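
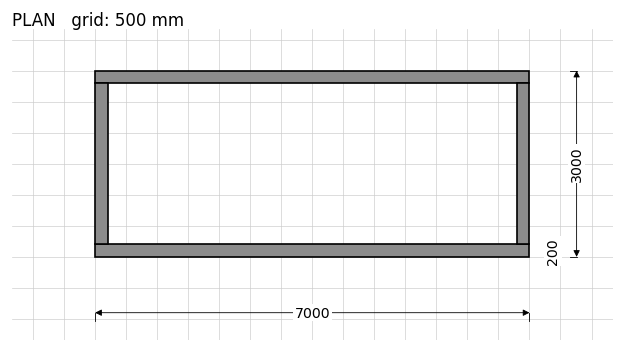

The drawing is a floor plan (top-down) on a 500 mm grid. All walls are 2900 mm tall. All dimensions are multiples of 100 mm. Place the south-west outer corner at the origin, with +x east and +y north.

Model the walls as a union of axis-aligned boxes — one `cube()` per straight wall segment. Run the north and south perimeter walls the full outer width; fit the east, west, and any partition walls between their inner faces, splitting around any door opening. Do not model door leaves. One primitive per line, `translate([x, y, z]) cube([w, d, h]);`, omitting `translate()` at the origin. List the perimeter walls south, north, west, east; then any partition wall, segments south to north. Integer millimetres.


cube([7000, 200, 2900]);
translate([0, 2800, 0]) cube([7000, 200, 2900]);
translate([0, 200, 0]) cube([200, 2600, 2900]);
translate([6800, 200, 0]) cube([200, 2600, 2900]);


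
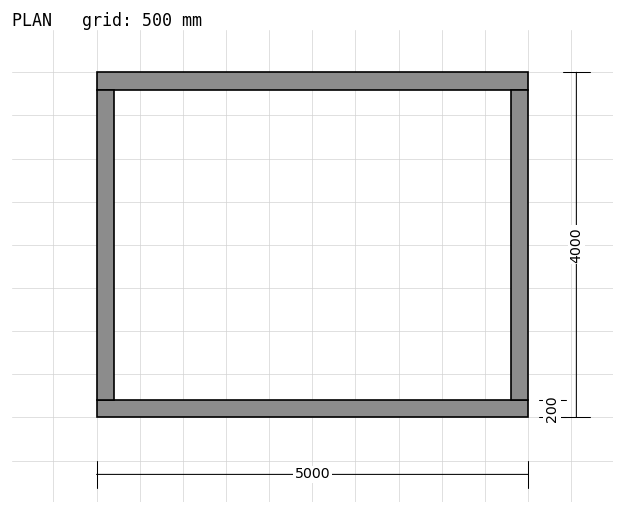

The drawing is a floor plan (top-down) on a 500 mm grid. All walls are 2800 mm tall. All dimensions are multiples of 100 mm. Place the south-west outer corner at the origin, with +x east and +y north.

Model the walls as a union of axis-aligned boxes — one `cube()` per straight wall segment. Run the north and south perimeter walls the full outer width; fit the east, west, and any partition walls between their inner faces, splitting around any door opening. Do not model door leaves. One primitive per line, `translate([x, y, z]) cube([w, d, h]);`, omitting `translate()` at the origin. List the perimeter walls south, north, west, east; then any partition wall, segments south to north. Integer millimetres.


cube([5000, 200, 2800]);
translate([0, 3800, 0]) cube([5000, 200, 2800]);
translate([0, 200, 0]) cube([200, 3600, 2800]);
translate([4800, 200, 0]) cube([200, 3600, 2800]);


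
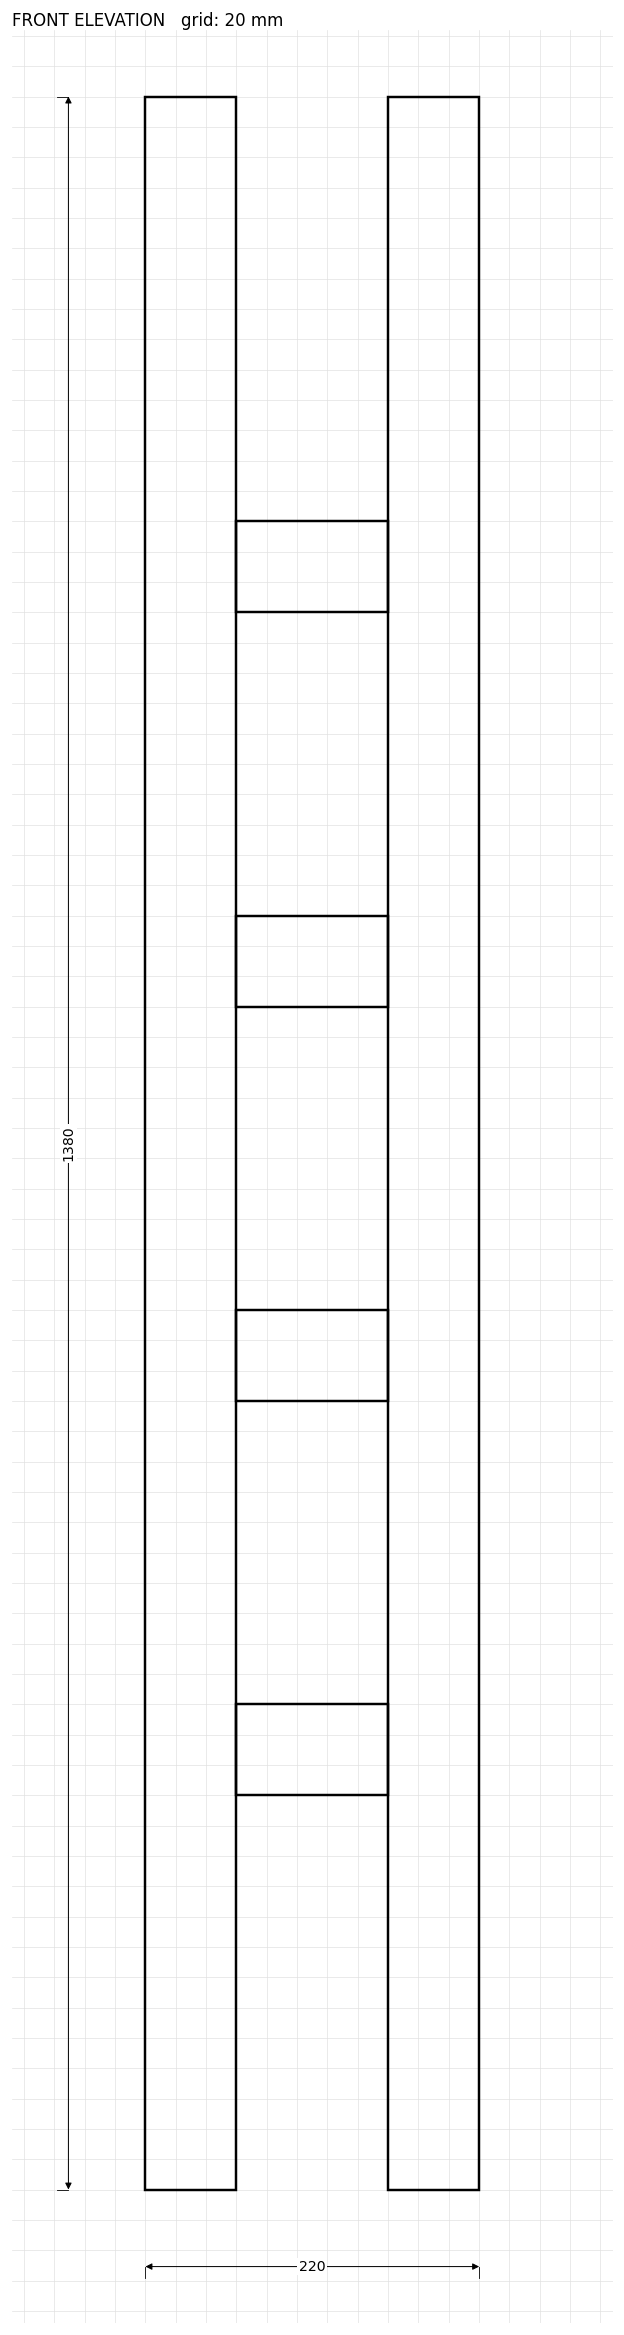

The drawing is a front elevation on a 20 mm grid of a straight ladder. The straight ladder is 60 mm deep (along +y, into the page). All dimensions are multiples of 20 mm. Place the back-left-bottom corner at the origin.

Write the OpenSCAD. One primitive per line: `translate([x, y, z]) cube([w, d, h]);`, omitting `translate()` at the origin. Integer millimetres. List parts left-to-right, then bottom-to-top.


cube([60, 60, 1380]);
translate([60, 0, 260]) cube([100, 60, 60]);
translate([60, 0, 520]) cube([100, 60, 60]);
translate([60, 0, 780]) cube([100, 60, 60]);
translate([60, 0, 1040]) cube([100, 60, 60]);
translate([160, 0, 0]) cube([60, 60, 1380]);


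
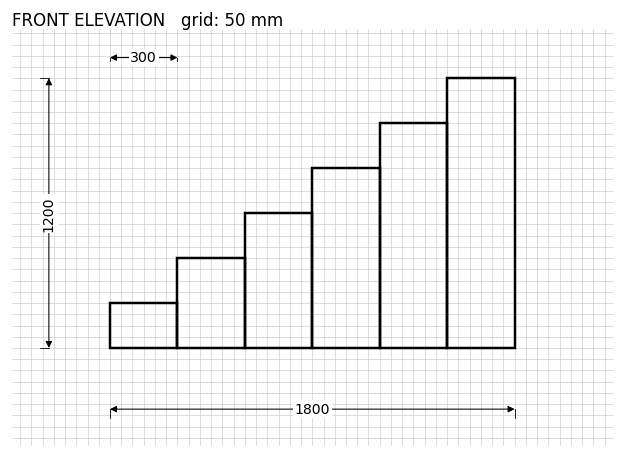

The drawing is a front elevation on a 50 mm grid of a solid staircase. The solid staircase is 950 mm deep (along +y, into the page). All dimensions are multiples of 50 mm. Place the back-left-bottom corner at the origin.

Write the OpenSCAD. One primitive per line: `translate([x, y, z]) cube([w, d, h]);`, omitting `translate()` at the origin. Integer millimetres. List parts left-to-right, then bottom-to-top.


cube([300, 950, 200]);
translate([300, 0, 0]) cube([300, 950, 400]);
translate([600, 0, 0]) cube([300, 950, 600]);
translate([900, 0, 0]) cube([300, 950, 800]);
translate([1200, 0, 0]) cube([300, 950, 1000]);
translate([1500, 0, 0]) cube([300, 950, 1200]);


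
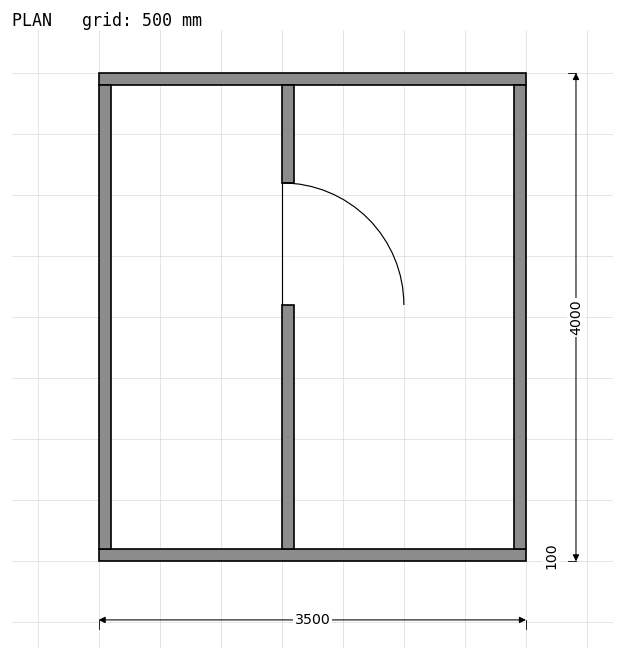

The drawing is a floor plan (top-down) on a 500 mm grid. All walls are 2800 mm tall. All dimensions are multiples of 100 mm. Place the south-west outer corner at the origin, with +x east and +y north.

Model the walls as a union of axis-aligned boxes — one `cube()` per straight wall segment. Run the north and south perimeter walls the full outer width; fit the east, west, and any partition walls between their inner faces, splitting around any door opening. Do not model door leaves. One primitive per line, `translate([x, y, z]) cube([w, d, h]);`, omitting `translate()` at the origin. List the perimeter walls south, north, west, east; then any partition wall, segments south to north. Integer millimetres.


cube([3500, 100, 2800]);
translate([0, 3900, 0]) cube([3500, 100, 2800]);
translate([0, 100, 0]) cube([100, 3800, 2800]);
translate([3400, 100, 0]) cube([100, 3800, 2800]);
translate([1500, 100, 0]) cube([100, 2000, 2800]);
translate([1500, 3100, 0]) cube([100, 800, 2800]);


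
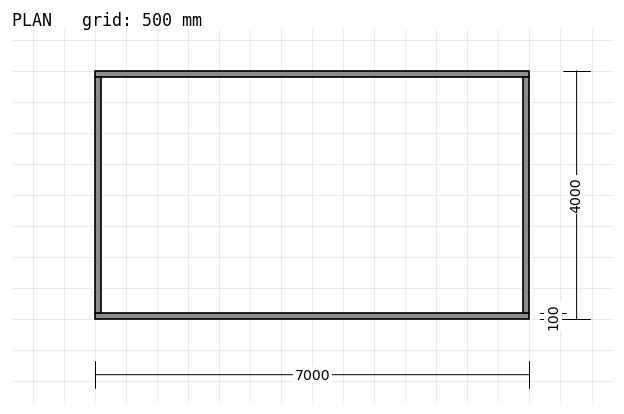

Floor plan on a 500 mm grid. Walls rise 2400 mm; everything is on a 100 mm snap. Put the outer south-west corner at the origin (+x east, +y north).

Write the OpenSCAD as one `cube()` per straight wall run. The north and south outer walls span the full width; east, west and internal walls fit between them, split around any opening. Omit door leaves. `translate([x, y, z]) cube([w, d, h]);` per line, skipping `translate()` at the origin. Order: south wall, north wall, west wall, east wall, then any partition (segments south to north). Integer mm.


cube([7000, 100, 2400]);
translate([0, 3900, 0]) cube([7000, 100, 2400]);
translate([0, 100, 0]) cube([100, 3800, 2400]);
translate([6900, 100, 0]) cube([100, 3800, 2400]);


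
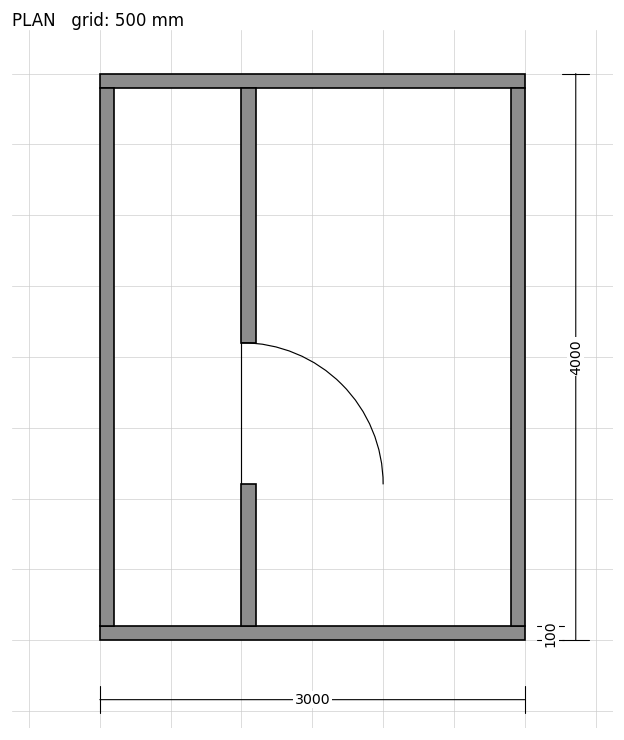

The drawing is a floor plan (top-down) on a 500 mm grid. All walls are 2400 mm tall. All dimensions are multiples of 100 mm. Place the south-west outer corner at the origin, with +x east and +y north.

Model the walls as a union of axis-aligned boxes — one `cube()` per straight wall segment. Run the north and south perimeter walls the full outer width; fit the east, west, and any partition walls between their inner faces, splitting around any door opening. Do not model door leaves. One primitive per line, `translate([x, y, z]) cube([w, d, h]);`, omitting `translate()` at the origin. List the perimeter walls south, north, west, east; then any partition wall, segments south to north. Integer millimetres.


cube([3000, 100, 2400]);
translate([0, 3900, 0]) cube([3000, 100, 2400]);
translate([0, 100, 0]) cube([100, 3800, 2400]);
translate([2900, 100, 0]) cube([100, 3800, 2400]);
translate([1000, 100, 0]) cube([100, 1000, 2400]);
translate([1000, 2100, 0]) cube([100, 1800, 2400]);


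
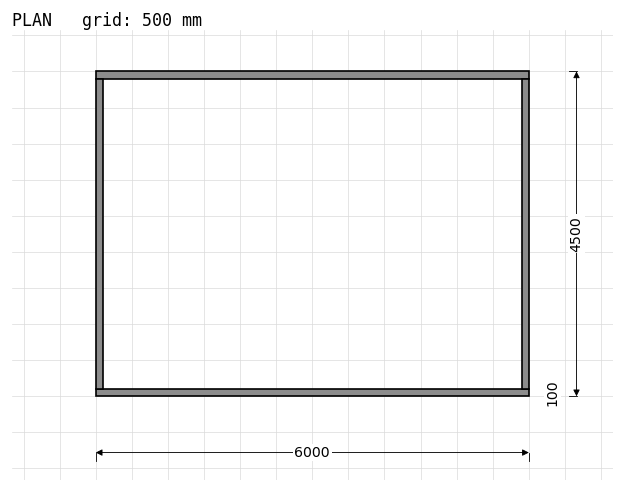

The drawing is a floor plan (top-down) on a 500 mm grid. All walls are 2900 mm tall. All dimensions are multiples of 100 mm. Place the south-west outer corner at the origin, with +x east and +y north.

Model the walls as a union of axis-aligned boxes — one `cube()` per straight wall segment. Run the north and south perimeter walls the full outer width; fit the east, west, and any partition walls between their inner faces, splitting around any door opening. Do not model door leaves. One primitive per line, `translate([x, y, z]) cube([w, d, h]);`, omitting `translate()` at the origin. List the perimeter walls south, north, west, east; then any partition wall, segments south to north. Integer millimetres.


cube([6000, 100, 2900]);
translate([0, 4400, 0]) cube([6000, 100, 2900]);
translate([0, 100, 0]) cube([100, 4300, 2900]);
translate([5900, 100, 0]) cube([100, 4300, 2900]);


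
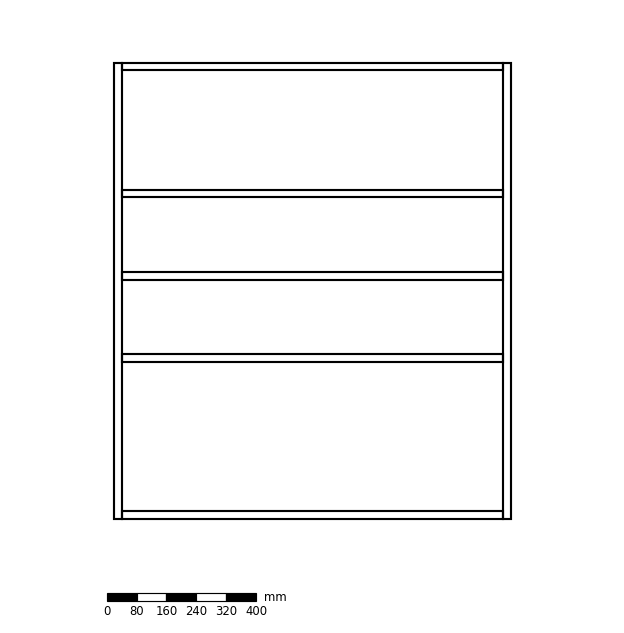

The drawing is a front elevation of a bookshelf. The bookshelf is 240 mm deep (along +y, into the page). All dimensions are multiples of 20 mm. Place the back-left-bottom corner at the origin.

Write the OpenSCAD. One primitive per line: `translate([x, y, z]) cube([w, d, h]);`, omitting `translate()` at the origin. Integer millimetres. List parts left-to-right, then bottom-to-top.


cube([20, 240, 1220]);
translate([20, 0, 0]) cube([1020, 240, 20]);
translate([20, 0, 420]) cube([1020, 240, 20]);
translate([20, 0, 640]) cube([1020, 240, 20]);
translate([20, 0, 860]) cube([1020, 240, 20]);
translate([20, 0, 1200]) cube([1020, 240, 20]);
translate([1040, 0, 0]) cube([20, 240, 1220]);


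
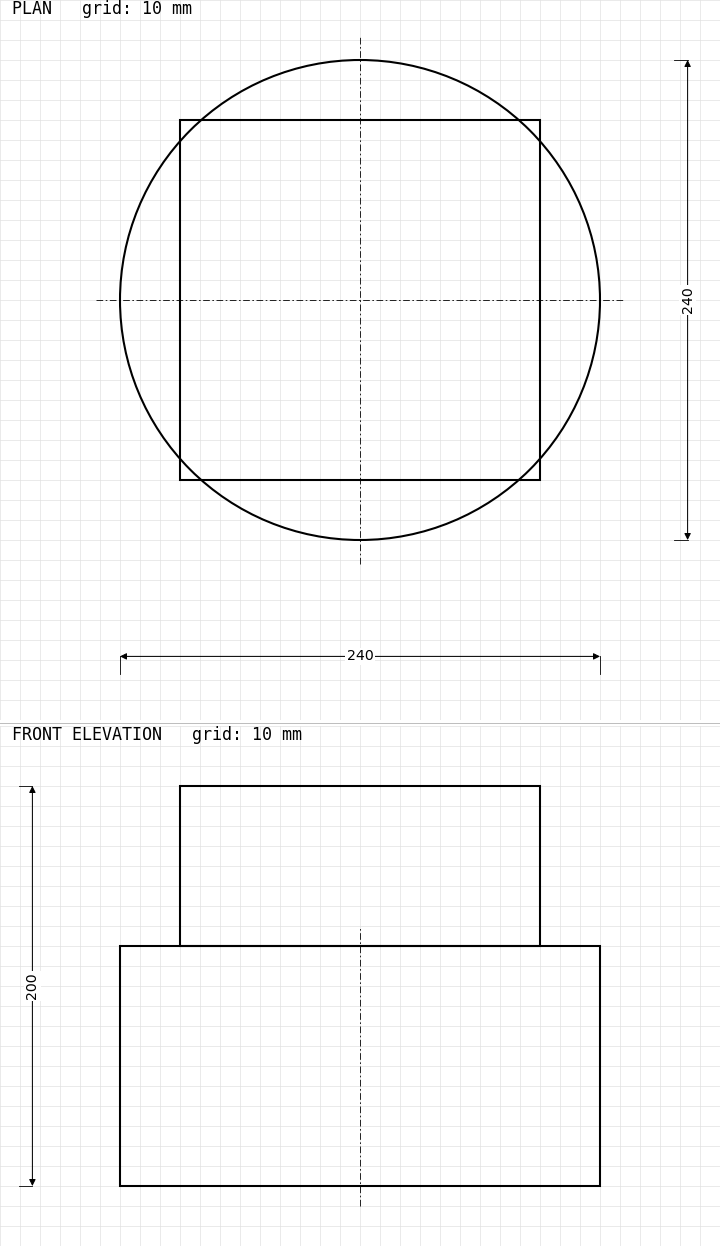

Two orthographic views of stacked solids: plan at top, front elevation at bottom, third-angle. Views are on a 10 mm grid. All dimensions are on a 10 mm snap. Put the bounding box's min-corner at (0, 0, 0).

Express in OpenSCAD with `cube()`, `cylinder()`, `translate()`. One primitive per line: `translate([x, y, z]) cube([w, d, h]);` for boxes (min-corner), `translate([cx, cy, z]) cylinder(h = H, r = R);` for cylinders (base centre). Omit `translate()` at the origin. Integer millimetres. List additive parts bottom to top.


translate([120, 120, 0]) cylinder(h = 120, r = 120);
translate([30, 30, 120]) cube([180, 180, 80]);


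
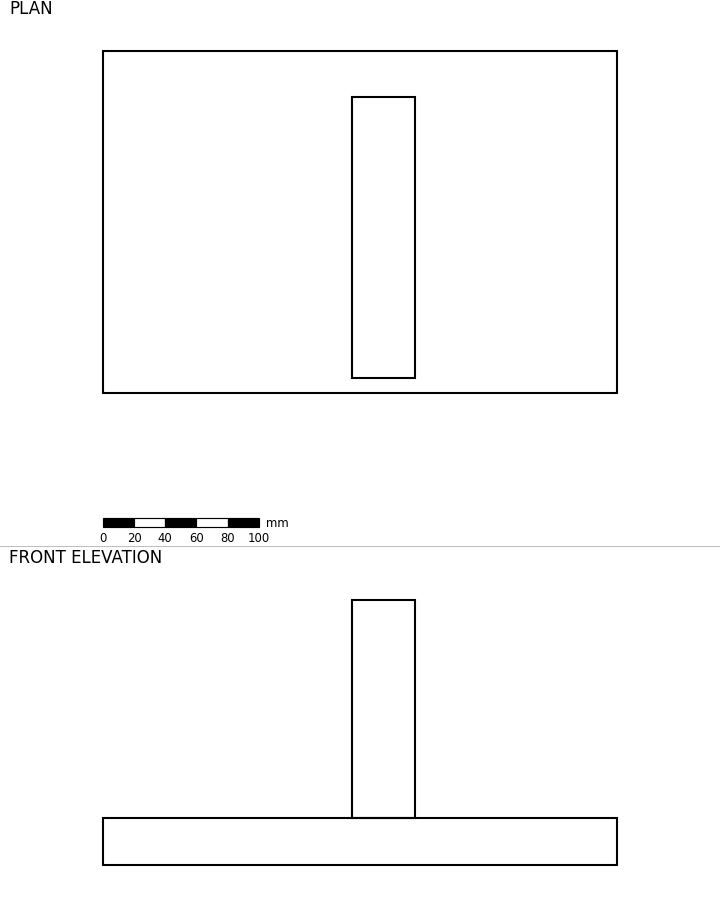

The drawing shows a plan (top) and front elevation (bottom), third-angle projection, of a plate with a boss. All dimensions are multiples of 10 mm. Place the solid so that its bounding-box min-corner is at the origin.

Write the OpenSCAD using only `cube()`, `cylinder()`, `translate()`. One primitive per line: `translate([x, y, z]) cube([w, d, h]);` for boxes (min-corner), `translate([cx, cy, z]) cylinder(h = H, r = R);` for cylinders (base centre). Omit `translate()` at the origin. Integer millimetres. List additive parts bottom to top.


cube([330, 220, 30]);
translate([160, 10, 30]) cube([40, 180, 140]);


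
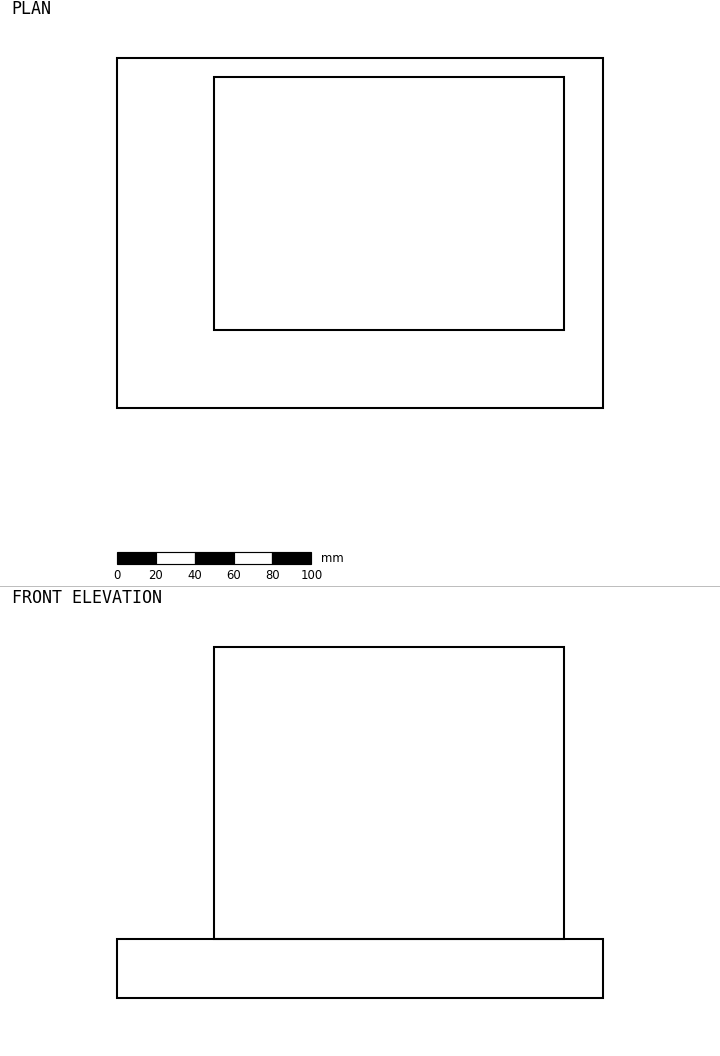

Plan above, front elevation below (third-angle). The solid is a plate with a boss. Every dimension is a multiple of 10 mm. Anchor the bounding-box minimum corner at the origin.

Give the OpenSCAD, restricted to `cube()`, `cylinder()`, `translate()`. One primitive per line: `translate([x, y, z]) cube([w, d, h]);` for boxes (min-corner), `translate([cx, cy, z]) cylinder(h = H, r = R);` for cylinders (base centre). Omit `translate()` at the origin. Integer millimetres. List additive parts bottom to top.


cube([250, 180, 30]);
translate([50, 40, 30]) cube([180, 130, 150]);


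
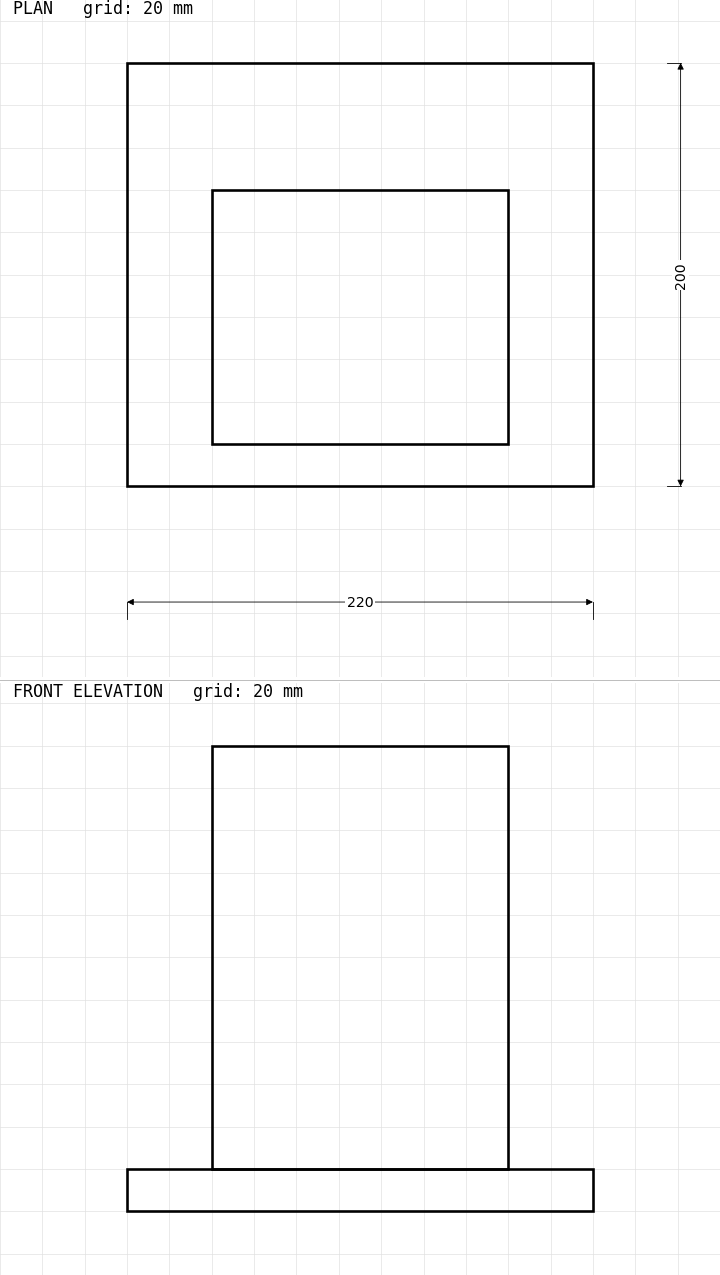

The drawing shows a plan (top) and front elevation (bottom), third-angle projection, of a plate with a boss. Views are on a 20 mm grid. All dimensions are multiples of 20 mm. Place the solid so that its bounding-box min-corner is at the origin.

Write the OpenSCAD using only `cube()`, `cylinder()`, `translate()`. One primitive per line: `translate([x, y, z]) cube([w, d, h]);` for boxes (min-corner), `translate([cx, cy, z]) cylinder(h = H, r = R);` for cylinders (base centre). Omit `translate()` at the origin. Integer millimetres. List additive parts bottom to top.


cube([220, 200, 20]);
translate([40, 20, 20]) cube([140, 120, 200]);


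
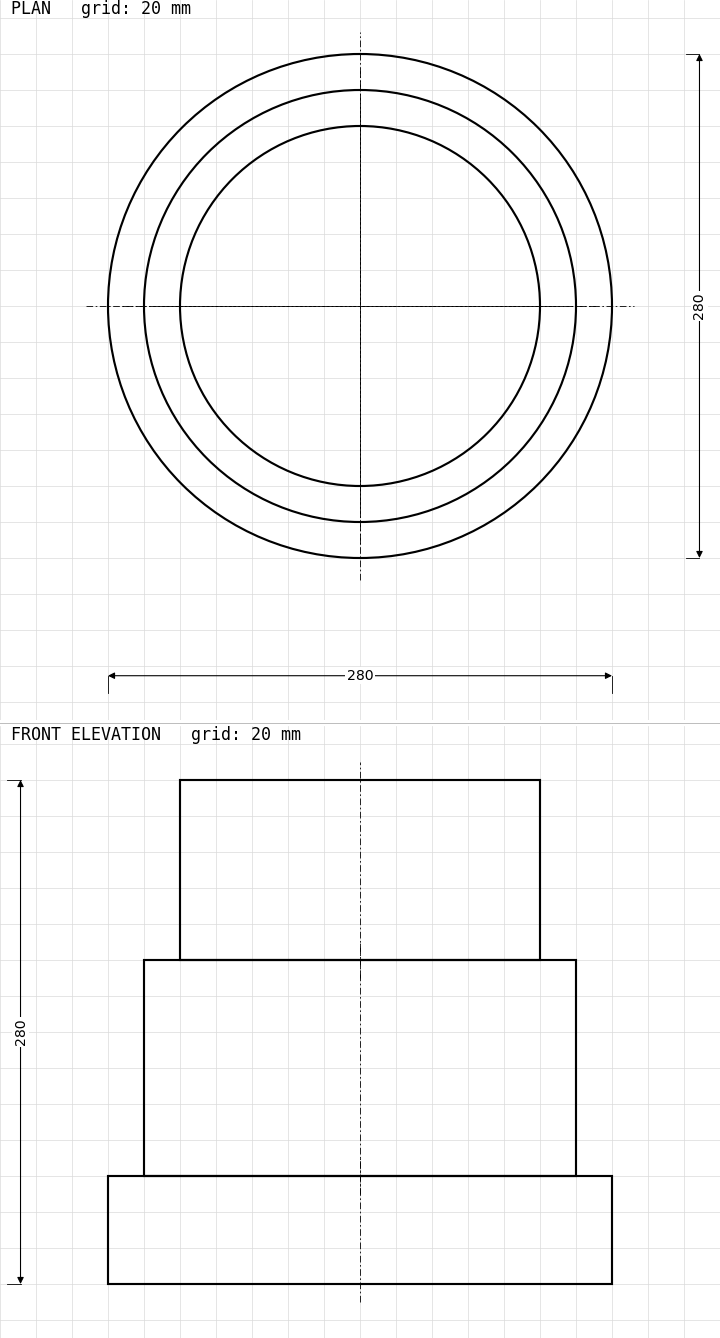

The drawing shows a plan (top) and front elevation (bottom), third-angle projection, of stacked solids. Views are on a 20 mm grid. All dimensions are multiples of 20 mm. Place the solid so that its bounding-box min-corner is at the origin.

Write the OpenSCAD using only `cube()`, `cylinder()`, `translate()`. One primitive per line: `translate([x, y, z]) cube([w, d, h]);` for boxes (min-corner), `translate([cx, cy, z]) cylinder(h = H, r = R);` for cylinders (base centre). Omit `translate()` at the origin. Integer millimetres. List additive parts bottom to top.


translate([140, 140, 0]) cylinder(h = 60, r = 140);
translate([140, 140, 60]) cylinder(h = 120, r = 120);
translate([140, 140, 180]) cylinder(h = 100, r = 100);


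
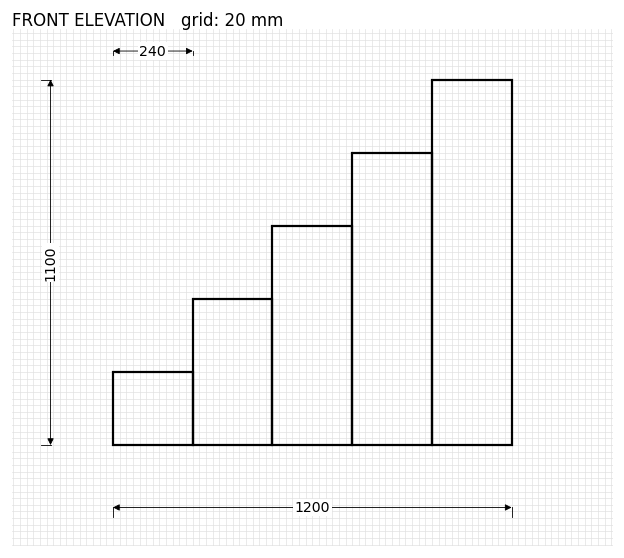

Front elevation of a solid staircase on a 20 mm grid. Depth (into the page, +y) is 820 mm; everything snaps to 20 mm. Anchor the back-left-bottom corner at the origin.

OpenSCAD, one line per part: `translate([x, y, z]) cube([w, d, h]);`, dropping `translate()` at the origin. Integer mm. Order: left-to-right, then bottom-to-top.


cube([240, 820, 220]);
translate([240, 0, 0]) cube([240, 820, 440]);
translate([480, 0, 0]) cube([240, 820, 660]);
translate([720, 0, 0]) cube([240, 820, 880]);
translate([960, 0, 0]) cube([240, 820, 1100]);


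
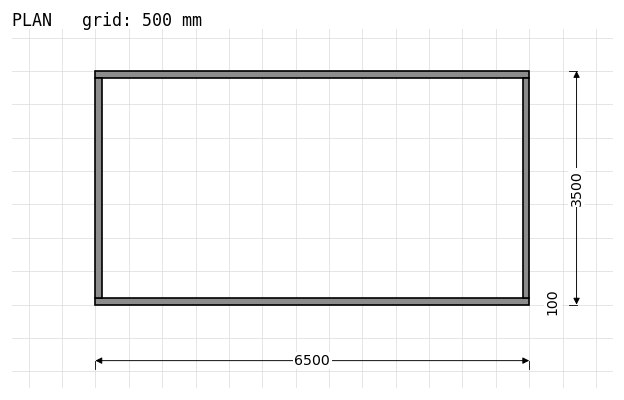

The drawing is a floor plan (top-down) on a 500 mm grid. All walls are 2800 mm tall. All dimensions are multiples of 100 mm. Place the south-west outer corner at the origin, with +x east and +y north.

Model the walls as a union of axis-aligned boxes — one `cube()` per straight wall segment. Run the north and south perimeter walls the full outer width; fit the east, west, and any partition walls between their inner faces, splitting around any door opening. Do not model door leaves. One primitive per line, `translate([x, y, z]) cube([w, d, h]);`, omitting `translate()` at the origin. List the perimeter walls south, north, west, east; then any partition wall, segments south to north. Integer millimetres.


cube([6500, 100, 2800]);
translate([0, 3400, 0]) cube([6500, 100, 2800]);
translate([0, 100, 0]) cube([100, 3300, 2800]);
translate([6400, 100, 0]) cube([100, 3300, 2800]);


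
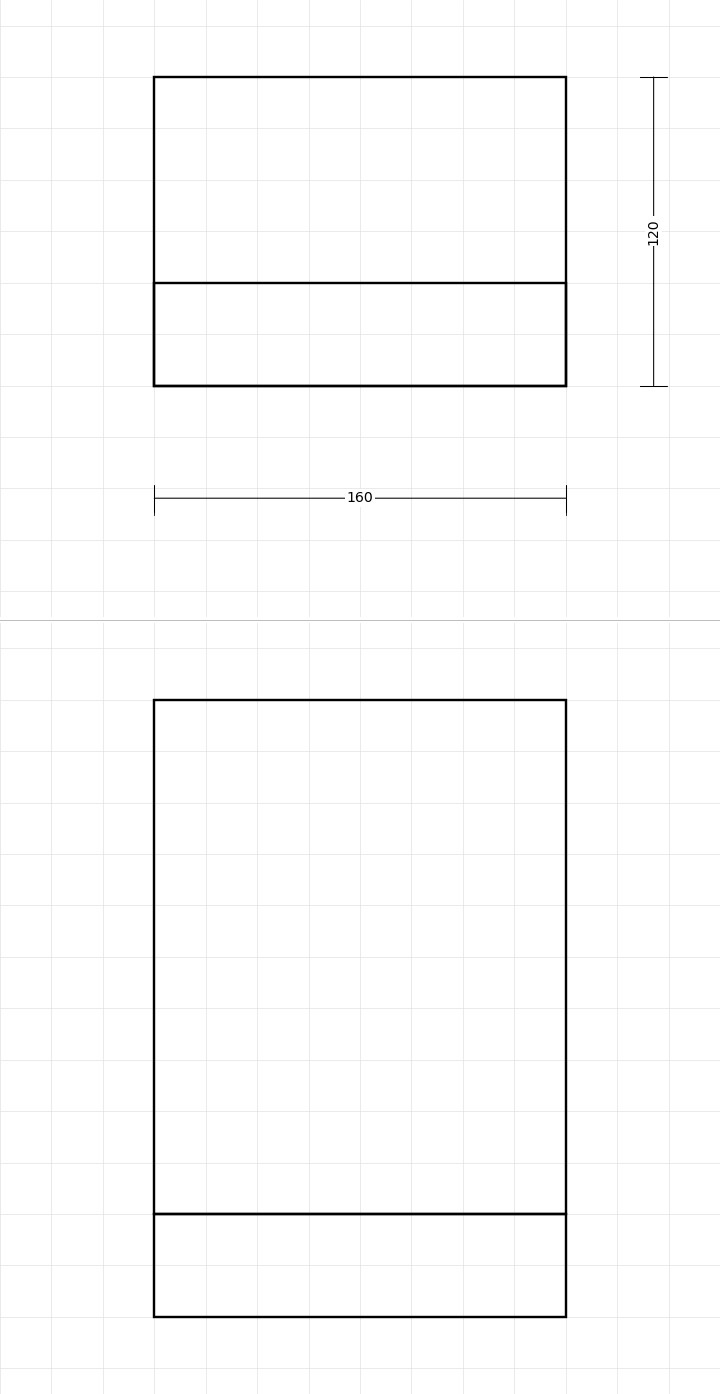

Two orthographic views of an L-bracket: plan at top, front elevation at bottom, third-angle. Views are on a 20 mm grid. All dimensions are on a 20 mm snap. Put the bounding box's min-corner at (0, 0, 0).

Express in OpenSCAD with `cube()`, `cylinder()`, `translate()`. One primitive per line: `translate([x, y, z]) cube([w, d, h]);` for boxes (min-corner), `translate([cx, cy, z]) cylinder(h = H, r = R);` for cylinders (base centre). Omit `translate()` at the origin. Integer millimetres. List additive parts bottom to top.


cube([160, 120, 40]);
translate([0, 0, 40]) cube([160, 40, 200]);


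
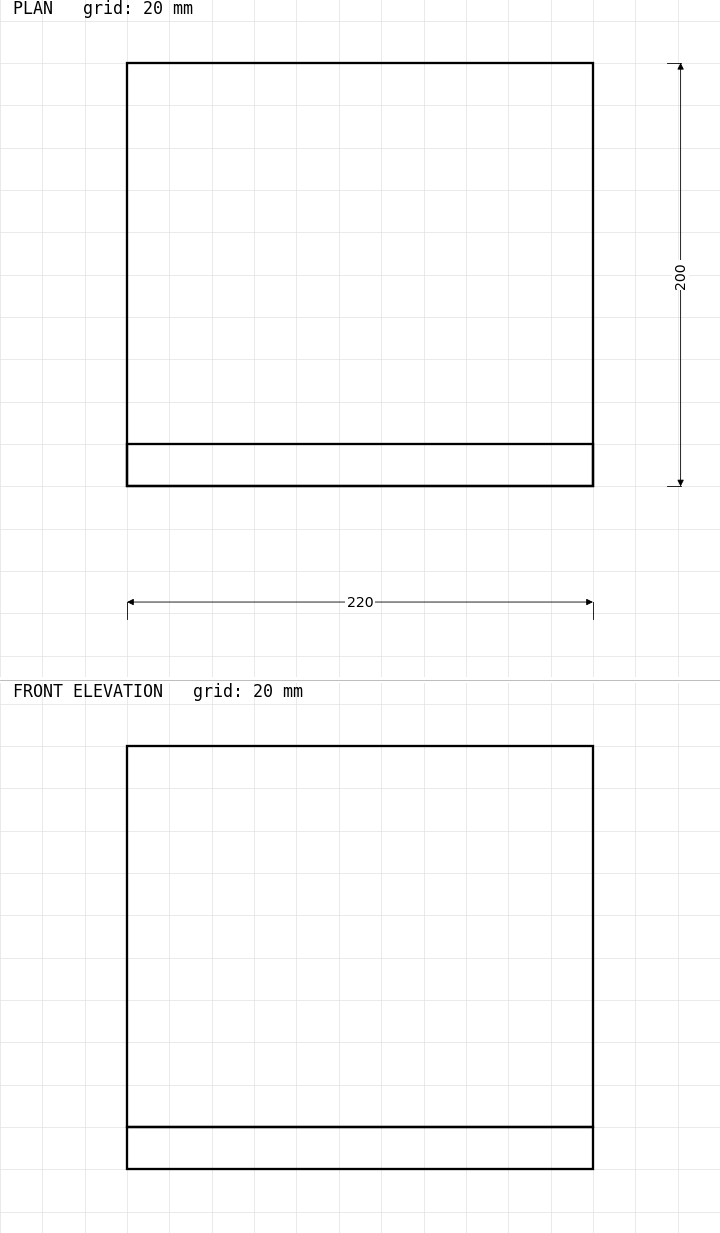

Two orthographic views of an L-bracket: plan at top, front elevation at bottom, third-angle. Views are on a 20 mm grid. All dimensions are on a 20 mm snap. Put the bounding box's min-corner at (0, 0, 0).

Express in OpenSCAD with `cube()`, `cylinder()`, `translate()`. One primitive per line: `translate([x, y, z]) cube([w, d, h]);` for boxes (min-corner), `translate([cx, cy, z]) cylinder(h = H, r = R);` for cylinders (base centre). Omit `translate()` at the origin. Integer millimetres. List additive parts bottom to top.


cube([220, 200, 20]);
translate([0, 0, 20]) cube([220, 20, 180]);


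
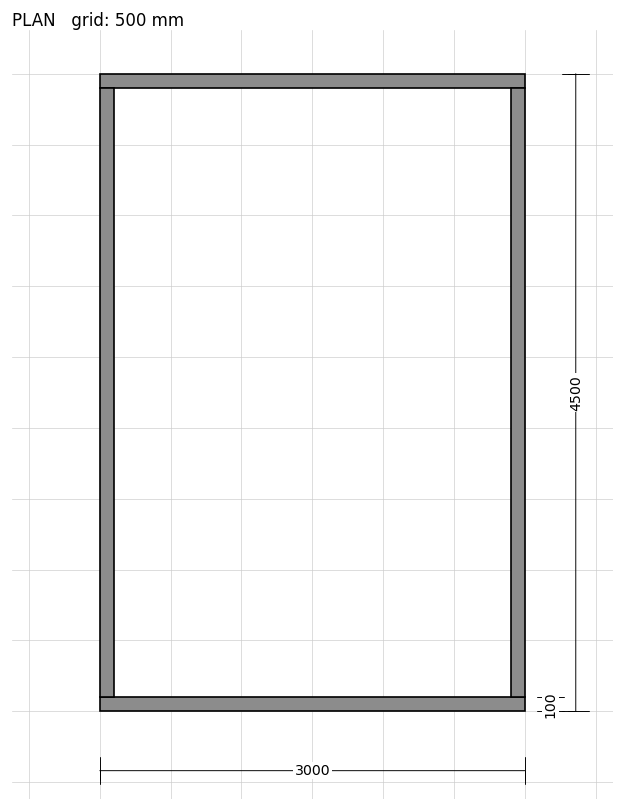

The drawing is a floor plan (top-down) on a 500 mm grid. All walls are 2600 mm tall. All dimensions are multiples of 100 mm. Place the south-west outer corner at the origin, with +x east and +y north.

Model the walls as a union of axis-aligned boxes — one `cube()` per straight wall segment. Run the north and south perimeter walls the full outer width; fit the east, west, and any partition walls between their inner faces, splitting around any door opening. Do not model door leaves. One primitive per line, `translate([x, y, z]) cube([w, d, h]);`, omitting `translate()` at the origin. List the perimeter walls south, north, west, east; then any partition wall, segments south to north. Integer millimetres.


cube([3000, 100, 2600]);
translate([0, 4400, 0]) cube([3000, 100, 2600]);
translate([0, 100, 0]) cube([100, 4300, 2600]);
translate([2900, 100, 0]) cube([100, 4300, 2600]);


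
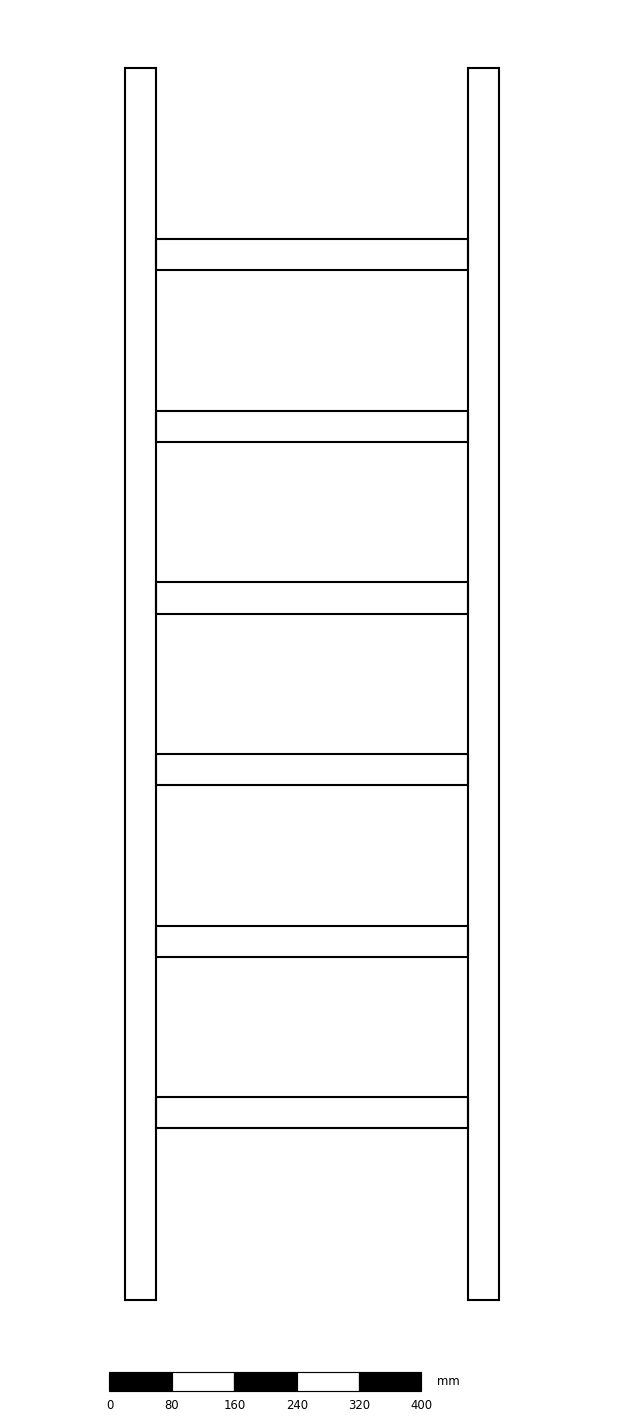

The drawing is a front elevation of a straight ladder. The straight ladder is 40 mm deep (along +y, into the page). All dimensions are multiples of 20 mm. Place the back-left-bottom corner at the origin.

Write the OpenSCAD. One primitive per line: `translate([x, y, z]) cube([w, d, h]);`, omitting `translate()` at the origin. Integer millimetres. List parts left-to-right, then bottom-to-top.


cube([40, 40, 1580]);
translate([40, 0, 220]) cube([400, 40, 40]);
translate([40, 0, 440]) cube([400, 40, 40]);
translate([40, 0, 660]) cube([400, 40, 40]);
translate([40, 0, 880]) cube([400, 40, 40]);
translate([40, 0, 1100]) cube([400, 40, 40]);
translate([40, 0, 1320]) cube([400, 40, 40]);
translate([440, 0, 0]) cube([40, 40, 1580]);


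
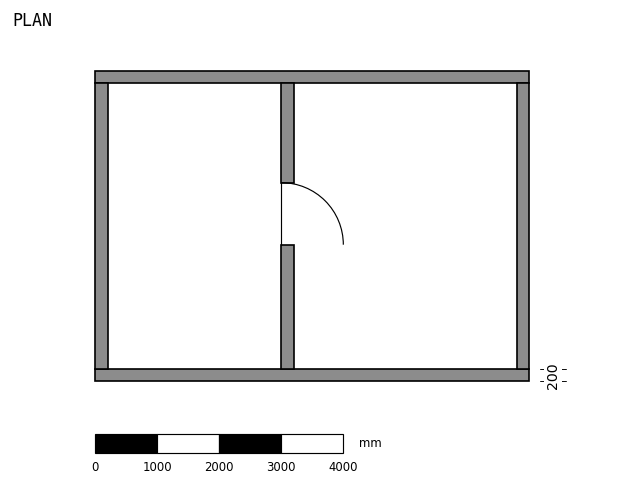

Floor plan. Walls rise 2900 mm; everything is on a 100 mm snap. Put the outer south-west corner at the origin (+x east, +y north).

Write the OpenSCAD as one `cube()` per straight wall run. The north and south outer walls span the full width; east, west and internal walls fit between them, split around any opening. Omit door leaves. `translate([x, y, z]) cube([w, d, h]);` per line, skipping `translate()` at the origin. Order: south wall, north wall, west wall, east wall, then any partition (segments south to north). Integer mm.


cube([7000, 200, 2900]);
translate([0, 4800, 0]) cube([7000, 200, 2900]);
translate([0, 200, 0]) cube([200, 4600, 2900]);
translate([6800, 200, 0]) cube([200, 4600, 2900]);
translate([3000, 200, 0]) cube([200, 2000, 2900]);
translate([3000, 3200, 0]) cube([200, 1600, 2900]);


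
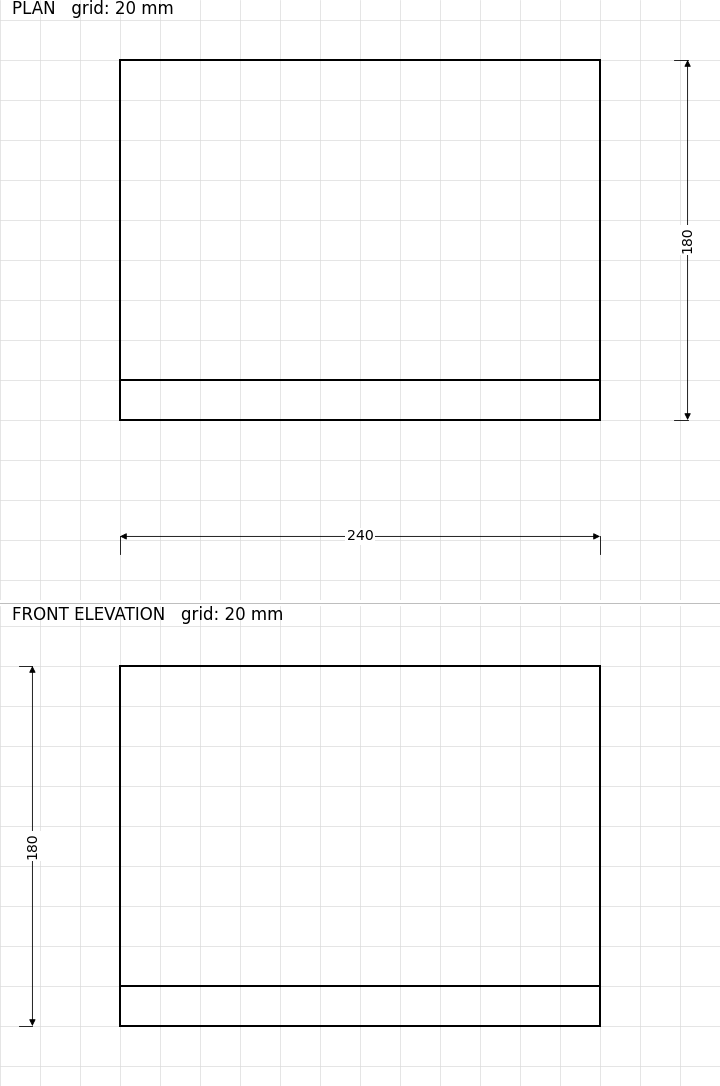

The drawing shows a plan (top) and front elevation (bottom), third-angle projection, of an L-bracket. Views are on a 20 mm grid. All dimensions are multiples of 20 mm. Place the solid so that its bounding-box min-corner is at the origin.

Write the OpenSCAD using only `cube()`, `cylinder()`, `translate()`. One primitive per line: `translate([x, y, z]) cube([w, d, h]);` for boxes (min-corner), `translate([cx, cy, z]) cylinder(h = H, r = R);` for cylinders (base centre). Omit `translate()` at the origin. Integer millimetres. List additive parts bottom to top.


cube([240, 180, 20]);
translate([0, 0, 20]) cube([240, 20, 160]);


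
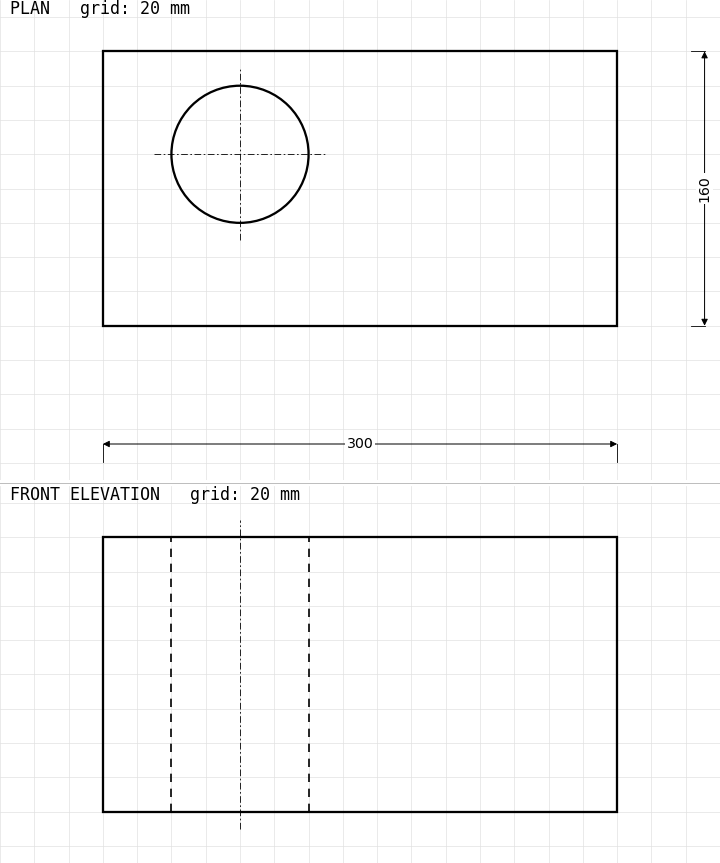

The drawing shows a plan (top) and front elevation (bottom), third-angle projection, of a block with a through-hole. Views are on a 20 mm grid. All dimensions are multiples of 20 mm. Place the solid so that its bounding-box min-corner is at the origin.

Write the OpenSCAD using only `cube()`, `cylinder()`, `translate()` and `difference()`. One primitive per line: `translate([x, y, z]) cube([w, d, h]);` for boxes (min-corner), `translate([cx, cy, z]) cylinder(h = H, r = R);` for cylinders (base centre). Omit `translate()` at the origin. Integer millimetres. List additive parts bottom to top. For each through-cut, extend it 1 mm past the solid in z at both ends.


difference() {
  cube([300, 160, 160]);
  translate([80, 100, -1]) cylinder(h = 162, r = 40);
}


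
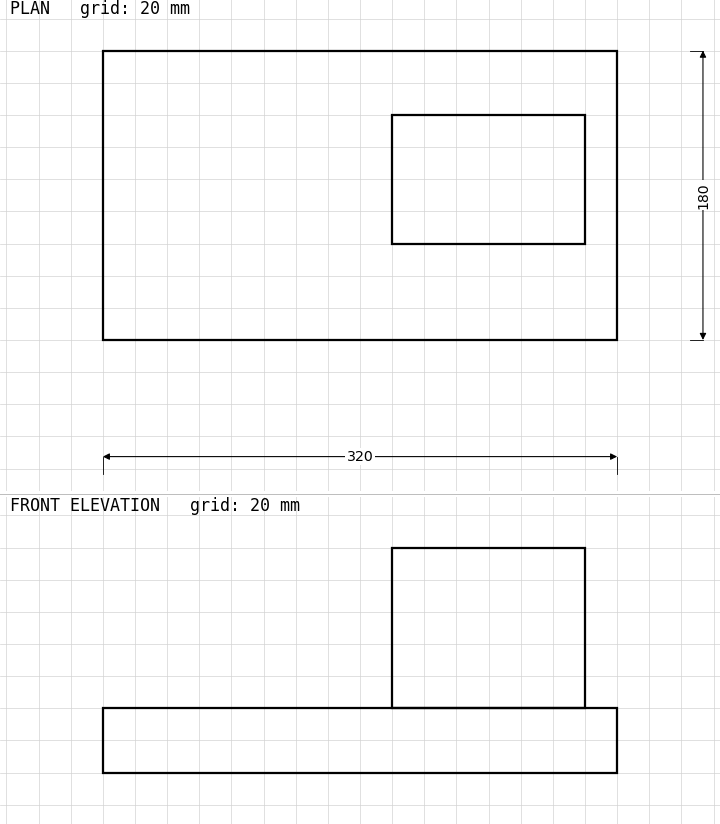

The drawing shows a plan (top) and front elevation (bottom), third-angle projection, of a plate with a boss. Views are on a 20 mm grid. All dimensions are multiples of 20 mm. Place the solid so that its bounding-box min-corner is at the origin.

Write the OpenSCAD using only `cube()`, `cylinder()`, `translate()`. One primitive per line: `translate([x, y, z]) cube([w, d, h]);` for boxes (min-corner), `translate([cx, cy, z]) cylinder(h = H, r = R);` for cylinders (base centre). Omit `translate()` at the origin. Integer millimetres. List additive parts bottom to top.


cube([320, 180, 40]);
translate([180, 60, 40]) cube([120, 80, 100]);


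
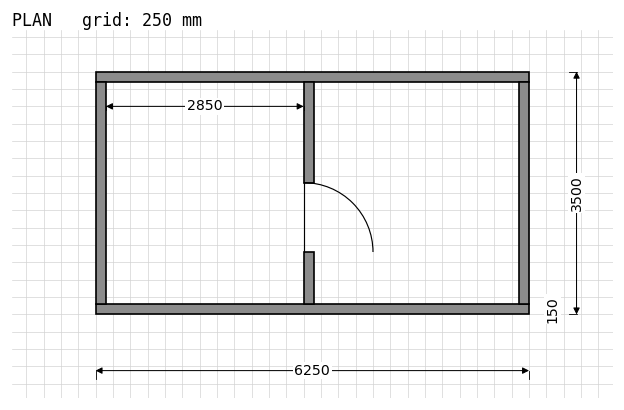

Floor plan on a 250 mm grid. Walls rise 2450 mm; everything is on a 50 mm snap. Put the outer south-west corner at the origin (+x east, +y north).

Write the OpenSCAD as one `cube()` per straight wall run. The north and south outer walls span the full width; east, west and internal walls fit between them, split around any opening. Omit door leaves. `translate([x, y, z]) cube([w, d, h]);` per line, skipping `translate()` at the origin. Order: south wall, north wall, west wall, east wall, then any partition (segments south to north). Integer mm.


cube([6250, 150, 2450]);
translate([0, 3350, 0]) cube([6250, 150, 2450]);
translate([0, 150, 0]) cube([150, 3200, 2450]);
translate([6100, 150, 0]) cube([150, 3200, 2450]);
translate([3000, 150, 0]) cube([150, 750, 2450]);
translate([3000, 1900, 0]) cube([150, 1450, 2450]);


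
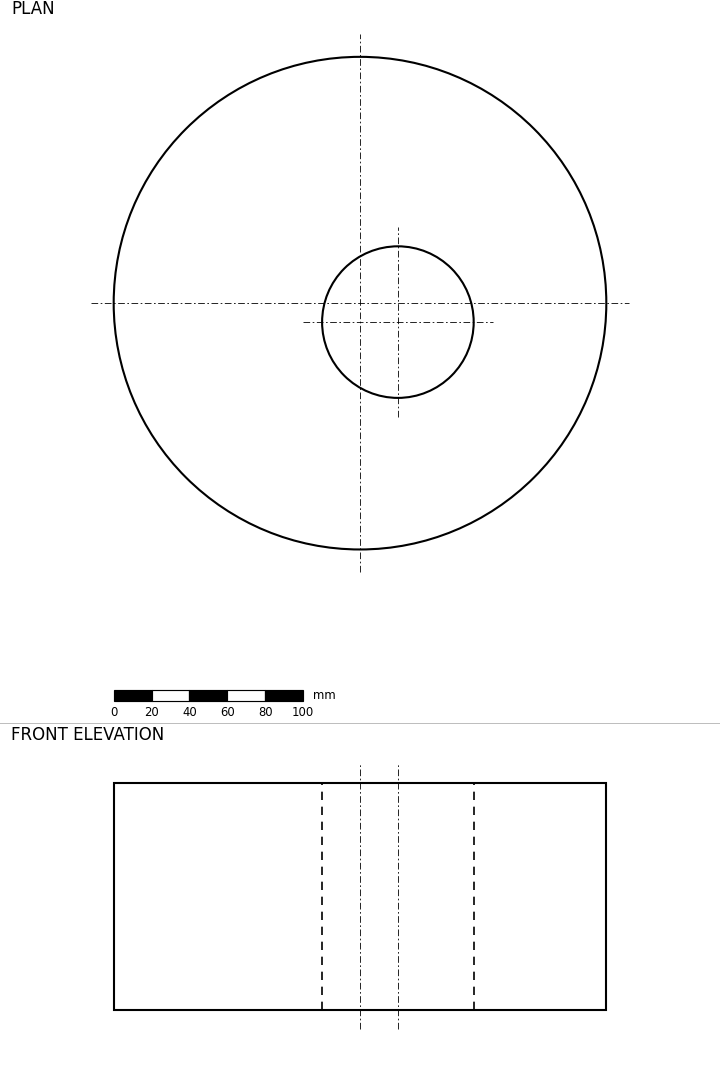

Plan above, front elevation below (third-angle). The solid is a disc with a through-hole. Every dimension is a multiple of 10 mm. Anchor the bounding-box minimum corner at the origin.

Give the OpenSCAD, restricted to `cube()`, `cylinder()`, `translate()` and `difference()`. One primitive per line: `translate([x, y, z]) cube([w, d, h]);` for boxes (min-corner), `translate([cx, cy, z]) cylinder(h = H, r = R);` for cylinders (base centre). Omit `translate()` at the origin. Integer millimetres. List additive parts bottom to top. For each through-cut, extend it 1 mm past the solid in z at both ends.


difference() {
  translate([130, 130, 0]) cylinder(h = 120, r = 130);
  translate([150, 120, -1]) cylinder(h = 122, r = 40);
}


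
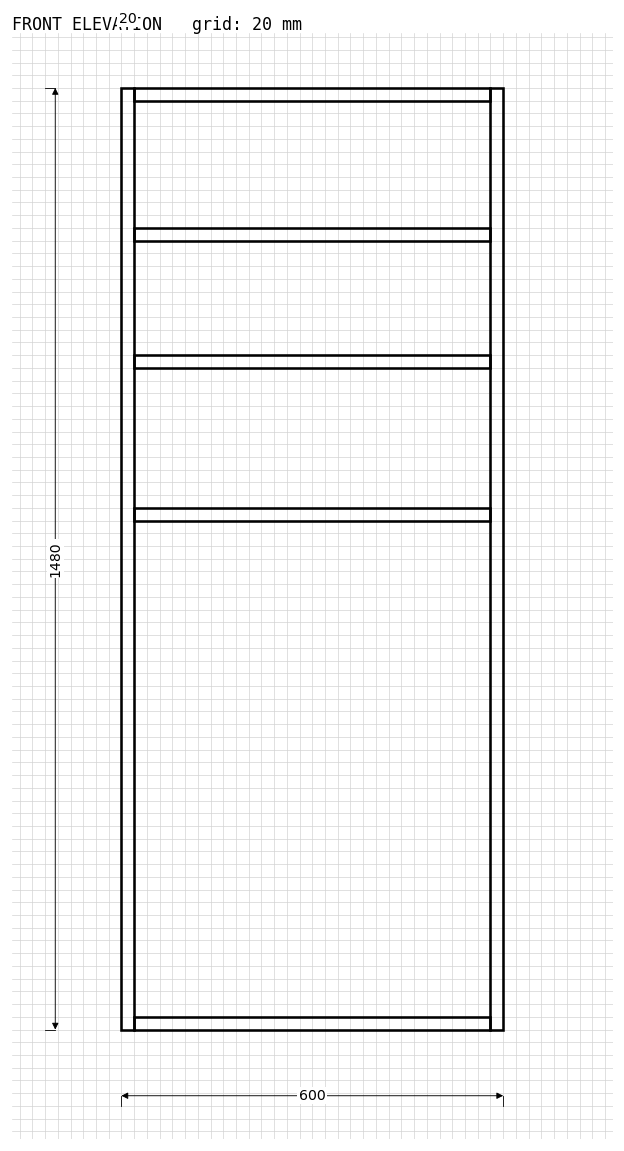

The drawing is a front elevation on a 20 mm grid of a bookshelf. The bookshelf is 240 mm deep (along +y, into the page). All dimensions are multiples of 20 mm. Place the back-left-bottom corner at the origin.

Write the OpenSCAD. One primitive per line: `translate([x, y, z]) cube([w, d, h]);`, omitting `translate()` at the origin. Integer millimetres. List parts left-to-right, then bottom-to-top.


cube([20, 240, 1480]);
translate([20, 0, 0]) cube([560, 240, 20]);
translate([20, 0, 800]) cube([560, 240, 20]);
translate([20, 0, 1040]) cube([560, 240, 20]);
translate([20, 0, 1240]) cube([560, 240, 20]);
translate([20, 0, 1460]) cube([560, 240, 20]);
translate([580, 0, 0]) cube([20, 240, 1480]);


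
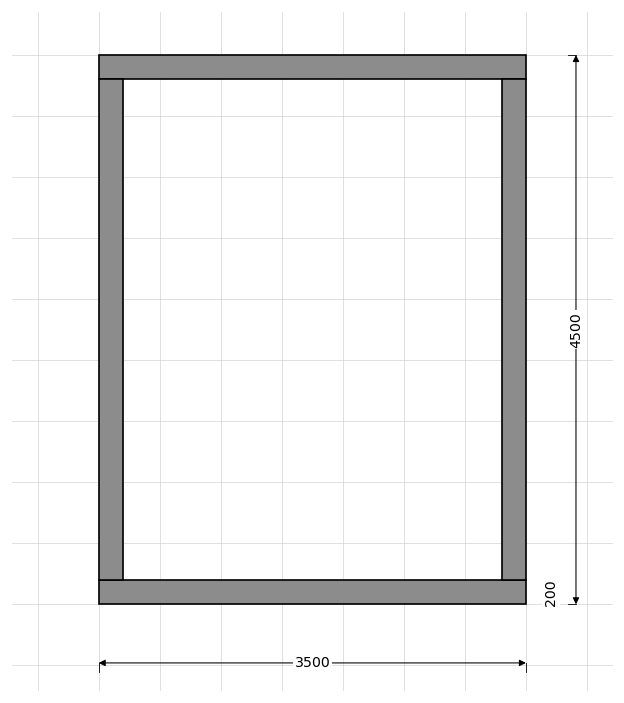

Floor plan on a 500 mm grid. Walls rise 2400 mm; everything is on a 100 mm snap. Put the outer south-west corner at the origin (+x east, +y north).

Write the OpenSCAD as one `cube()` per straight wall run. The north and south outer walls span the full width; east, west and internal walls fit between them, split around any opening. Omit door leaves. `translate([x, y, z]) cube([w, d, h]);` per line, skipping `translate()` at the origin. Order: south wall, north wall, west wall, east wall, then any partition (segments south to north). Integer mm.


cube([3500, 200, 2400]);
translate([0, 4300, 0]) cube([3500, 200, 2400]);
translate([0, 200, 0]) cube([200, 4100, 2400]);
translate([3300, 200, 0]) cube([200, 4100, 2400]);


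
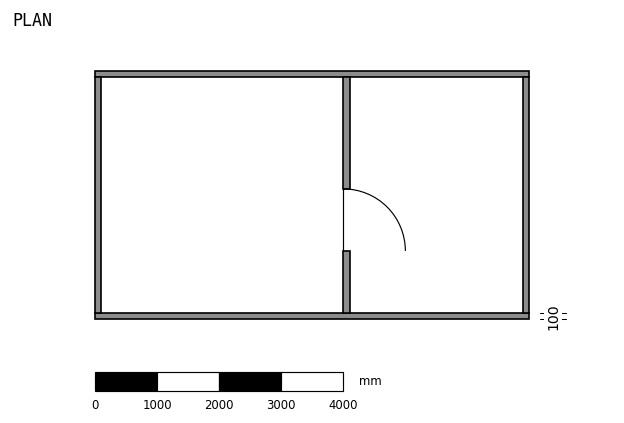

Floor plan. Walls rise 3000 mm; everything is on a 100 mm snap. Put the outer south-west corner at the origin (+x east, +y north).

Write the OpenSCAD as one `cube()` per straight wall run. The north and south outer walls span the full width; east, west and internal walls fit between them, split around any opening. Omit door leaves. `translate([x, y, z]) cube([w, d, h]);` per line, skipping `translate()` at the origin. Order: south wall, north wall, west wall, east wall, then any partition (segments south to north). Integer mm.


cube([7000, 100, 3000]);
translate([0, 3900, 0]) cube([7000, 100, 3000]);
translate([0, 100, 0]) cube([100, 3800, 3000]);
translate([6900, 100, 0]) cube([100, 3800, 3000]);
translate([4000, 100, 0]) cube([100, 1000, 3000]);
translate([4000, 2100, 0]) cube([100, 1800, 3000]);


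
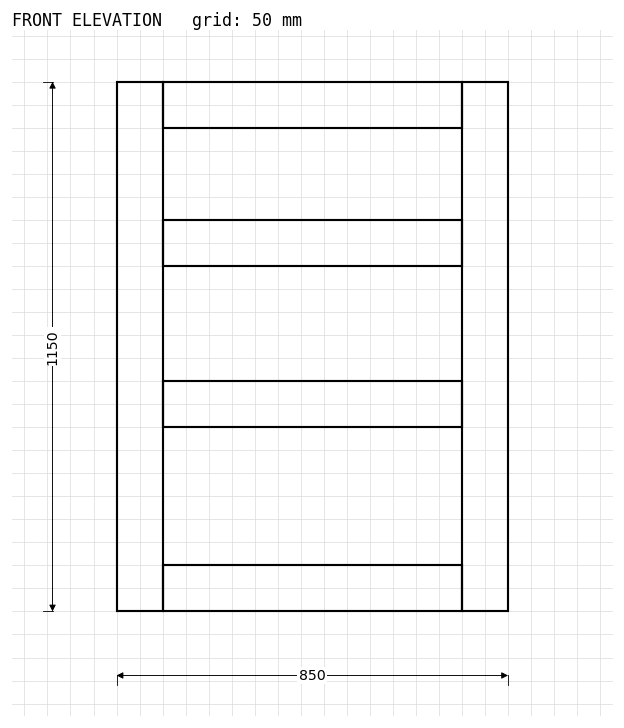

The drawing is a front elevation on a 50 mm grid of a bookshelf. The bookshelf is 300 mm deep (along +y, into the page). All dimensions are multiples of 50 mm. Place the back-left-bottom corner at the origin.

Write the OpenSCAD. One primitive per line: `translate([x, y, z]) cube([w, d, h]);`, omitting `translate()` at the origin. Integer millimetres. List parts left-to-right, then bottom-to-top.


cube([100, 300, 1150]);
translate([100, 0, 0]) cube([650, 300, 100]);
translate([100, 0, 400]) cube([650, 300, 100]);
translate([100, 0, 750]) cube([650, 300, 100]);
translate([100, 0, 1050]) cube([650, 300, 100]);
translate([750, 0, 0]) cube([100, 300, 1150]);


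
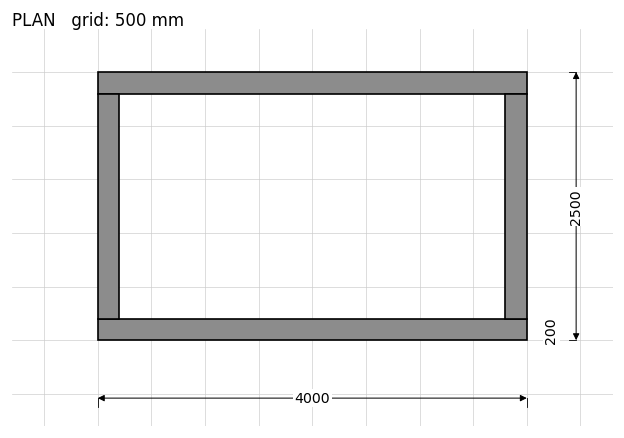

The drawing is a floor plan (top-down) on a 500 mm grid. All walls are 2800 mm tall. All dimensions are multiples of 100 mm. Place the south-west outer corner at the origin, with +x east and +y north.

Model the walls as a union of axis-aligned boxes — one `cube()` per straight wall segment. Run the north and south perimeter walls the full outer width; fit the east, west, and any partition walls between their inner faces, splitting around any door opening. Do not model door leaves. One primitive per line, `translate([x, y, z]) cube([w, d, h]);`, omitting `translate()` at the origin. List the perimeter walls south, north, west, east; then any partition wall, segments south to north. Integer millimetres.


cube([4000, 200, 2800]);
translate([0, 2300, 0]) cube([4000, 200, 2800]);
translate([0, 200, 0]) cube([200, 2100, 2800]);
translate([3800, 200, 0]) cube([200, 2100, 2800]);


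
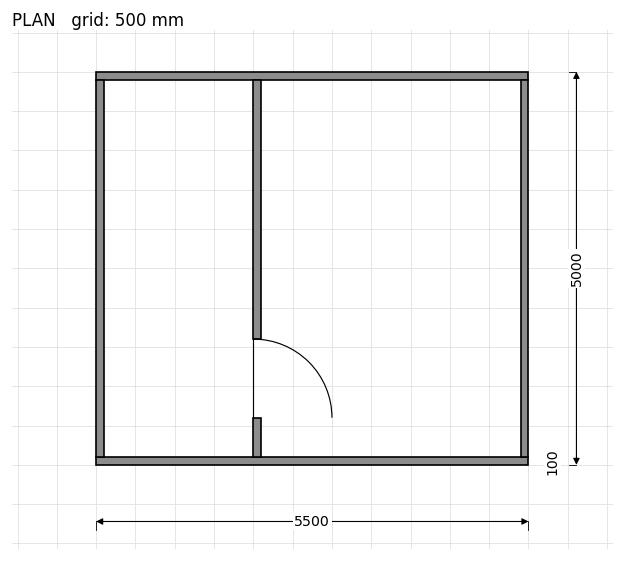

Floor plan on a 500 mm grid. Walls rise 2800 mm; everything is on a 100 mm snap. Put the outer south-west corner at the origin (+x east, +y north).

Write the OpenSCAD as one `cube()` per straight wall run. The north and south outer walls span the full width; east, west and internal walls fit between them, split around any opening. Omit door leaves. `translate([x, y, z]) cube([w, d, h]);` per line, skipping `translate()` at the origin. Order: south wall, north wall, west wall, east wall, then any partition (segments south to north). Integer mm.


cube([5500, 100, 2800]);
translate([0, 4900, 0]) cube([5500, 100, 2800]);
translate([0, 100, 0]) cube([100, 4800, 2800]);
translate([5400, 100, 0]) cube([100, 4800, 2800]);
translate([2000, 100, 0]) cube([100, 500, 2800]);
translate([2000, 1600, 0]) cube([100, 3300, 2800]);


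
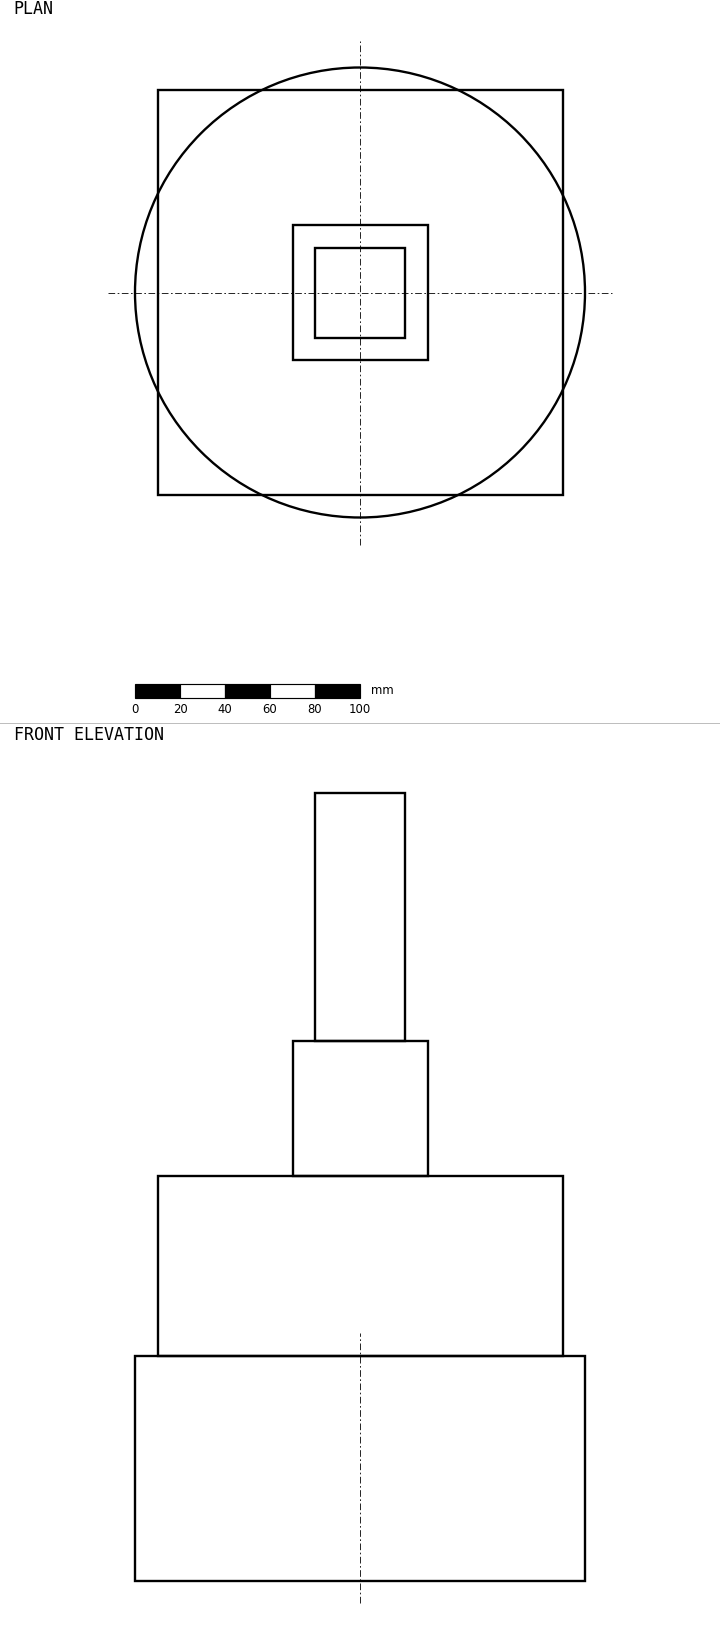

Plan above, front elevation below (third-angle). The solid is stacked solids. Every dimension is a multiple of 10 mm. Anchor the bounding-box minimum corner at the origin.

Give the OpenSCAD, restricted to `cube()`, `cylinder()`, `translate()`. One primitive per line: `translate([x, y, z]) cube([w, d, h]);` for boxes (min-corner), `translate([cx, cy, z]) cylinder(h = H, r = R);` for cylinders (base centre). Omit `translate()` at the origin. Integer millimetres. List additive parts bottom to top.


translate([100, 100, 0]) cylinder(h = 100, r = 100);
translate([10, 10, 100]) cube([180, 180, 80]);
translate([70, 70, 180]) cube([60, 60, 60]);
translate([80, 80, 240]) cube([40, 40, 110]);


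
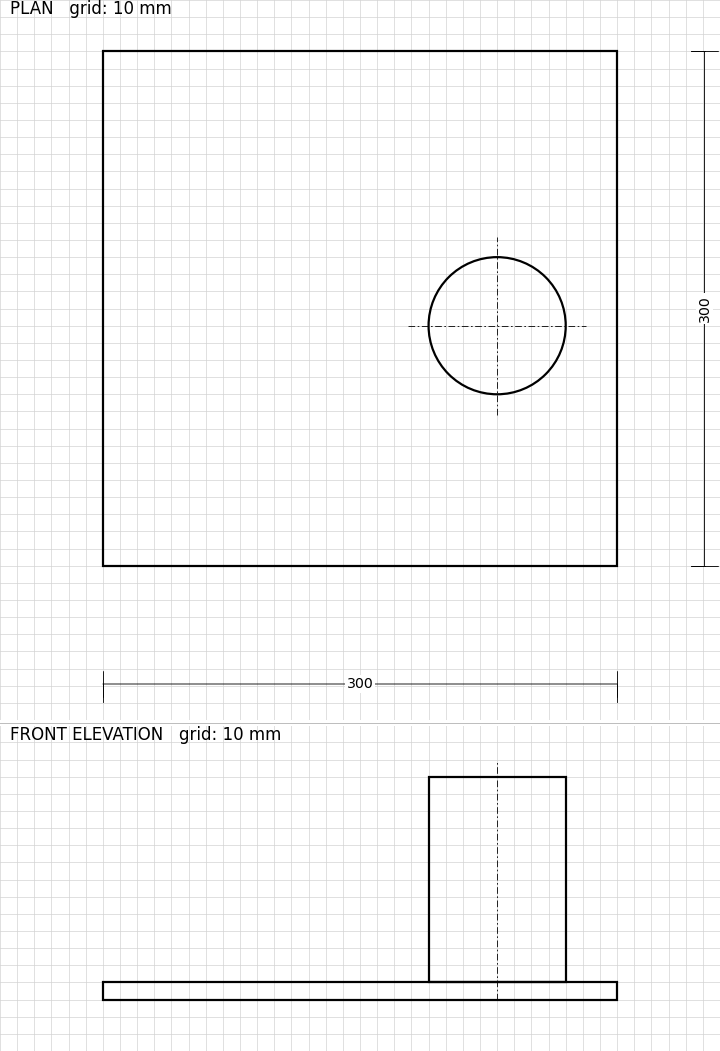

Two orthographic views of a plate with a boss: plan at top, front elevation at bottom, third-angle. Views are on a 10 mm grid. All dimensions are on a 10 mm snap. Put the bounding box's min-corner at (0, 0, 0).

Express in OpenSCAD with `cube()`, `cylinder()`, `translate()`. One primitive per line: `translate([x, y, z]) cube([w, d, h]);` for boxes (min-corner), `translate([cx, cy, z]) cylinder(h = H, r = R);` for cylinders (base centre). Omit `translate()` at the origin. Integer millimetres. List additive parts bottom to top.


cube([300, 300, 10]);
translate([230, 140, 10]) cylinder(h = 120, r = 40);


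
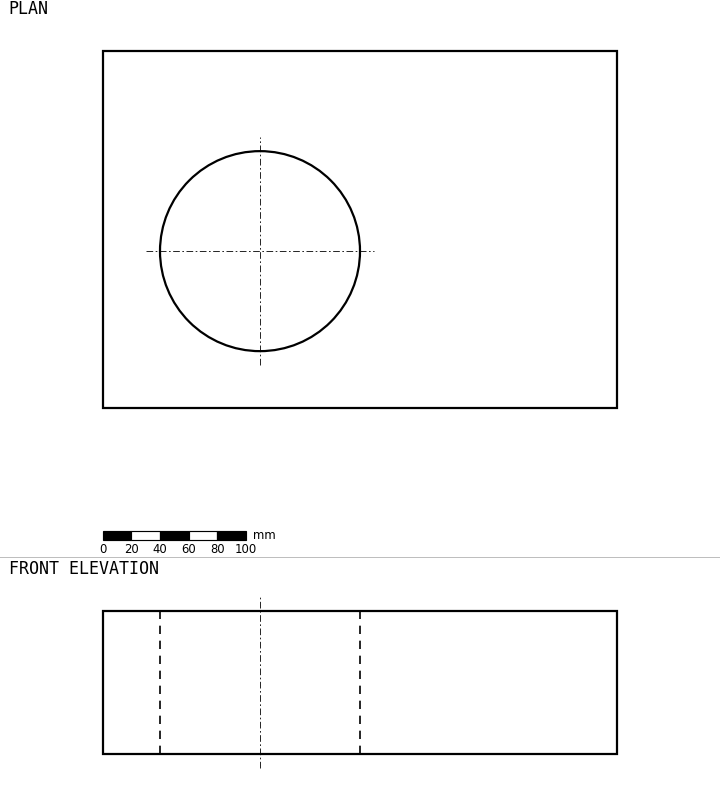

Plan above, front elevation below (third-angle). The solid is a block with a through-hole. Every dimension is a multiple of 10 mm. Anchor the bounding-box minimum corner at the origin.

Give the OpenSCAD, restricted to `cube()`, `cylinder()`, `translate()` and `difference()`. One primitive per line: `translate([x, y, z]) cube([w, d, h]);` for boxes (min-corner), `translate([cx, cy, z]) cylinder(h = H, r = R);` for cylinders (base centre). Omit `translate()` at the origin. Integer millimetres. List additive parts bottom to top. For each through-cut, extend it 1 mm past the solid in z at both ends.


difference() {
  cube([360, 250, 100]);
  translate([110, 110, -1]) cylinder(h = 102, r = 70);
}


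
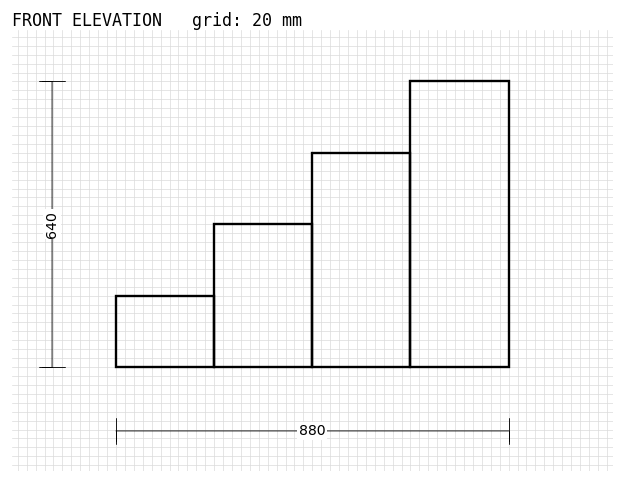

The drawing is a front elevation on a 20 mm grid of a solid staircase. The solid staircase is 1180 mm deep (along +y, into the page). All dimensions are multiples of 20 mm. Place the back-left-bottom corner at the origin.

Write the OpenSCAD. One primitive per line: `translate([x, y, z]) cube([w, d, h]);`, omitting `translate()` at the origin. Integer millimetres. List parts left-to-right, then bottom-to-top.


cube([220, 1180, 160]);
translate([220, 0, 0]) cube([220, 1180, 320]);
translate([440, 0, 0]) cube([220, 1180, 480]);
translate([660, 0, 0]) cube([220, 1180, 640]);


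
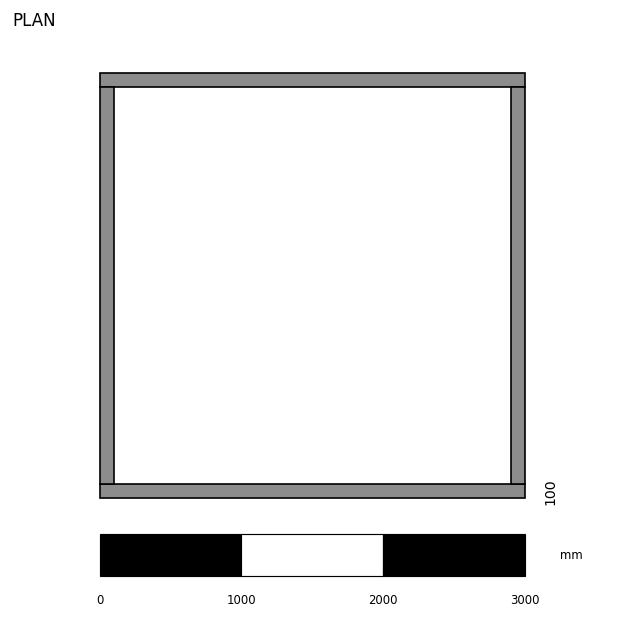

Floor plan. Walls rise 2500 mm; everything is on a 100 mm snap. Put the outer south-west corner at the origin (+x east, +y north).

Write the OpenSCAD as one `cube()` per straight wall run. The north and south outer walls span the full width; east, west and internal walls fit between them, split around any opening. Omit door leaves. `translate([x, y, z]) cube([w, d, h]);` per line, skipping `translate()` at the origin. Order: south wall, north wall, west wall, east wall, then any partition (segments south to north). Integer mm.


cube([3000, 100, 2500]);
translate([0, 2900, 0]) cube([3000, 100, 2500]);
translate([0, 100, 0]) cube([100, 2800, 2500]);
translate([2900, 100, 0]) cube([100, 2800, 2500]);
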